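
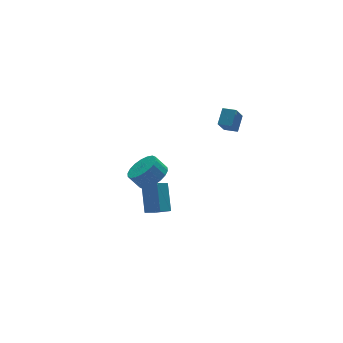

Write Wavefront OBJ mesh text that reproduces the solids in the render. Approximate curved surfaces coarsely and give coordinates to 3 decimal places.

v 3.223 -1.208 4.152
v 3.895 -0.601 4.829
v 2.718 -0.566 4.078
v 3.39 0.04 4.755
v 3.89 -0.8 3.125
v 4.562 -0.194 3.802
v 3.385 -0.159 3.051
v 4.057 0.448 3.728
v -1.432 -0.711 1.305
v -0.562 -0.366 1.658
v -1.059 0.056 2.469
v -1.928 -0.289 2.115
v -0.703 -0.032 1.398
v -1.2 0.389 2.209
v -0.988 0.166 1.12
v -1.485 0.588 1.931
v -1.361 0.191 0.879
v -1.858 0.613 1.689
v -1.748 0.038 0.722
v -2.245 0.459 1.532
v -2.072 -0.264 0.68
v -2.569 0.157 1.491
v -2.27 -0.655 0.762
v -2.766 -0.233 1.573
v -2.301 -1.056 0.951
v -2.798 -0.634 1.762
v -2.16 -1.389 1.211
v -2.657 -0.968 2.022
v -1.875 -1.588 1.489
v -2.372 -1.166 2.3
v -1.502 -1.613 1.731
v -1.999 -1.191 2.541
v -1.115 -1.459 1.888
v -1.612 -1.038 2.698
v -0.791 -1.157 1.929
v -1.288 -0.736 2.74
v -0.594 -0.767 1.847
v -1.09 -0.345 2.658
v -0.095 0.938 -3.475
v 0.413 2.193 -2.1
v -0.705 1.66 -3.909
v -0.197 2.916 -2.534
v 0.817 1.304 -4.146
v 1.325 2.56 -2.771
v 0.207 2.027 -4.58
v 0.715 3.282 -3.205
f 2 4 1
f 5 2 1
f 1 4 3
f 3 5 1
f 2 8 4
f 6 2 5
f 6 8 2
f 4 8 3
f 7 5 3
f 3 8 7
f 7 6 5
f 8 6 7
f 10 9 13
f 10 13 11
f 11 13 14
f 11 14 12
f 13 9 15
f 13 15 14
f 14 15 16
f 14 16 12
f 15 9 17
f 15 17 16
f 16 17 18
f 16 18 12
f 17 9 19
f 17 19 18
f 18 19 20
f 18 20 12
f 19 9 21
f 19 21 20
f 20 21 22
f 20 22 12
f 21 9 23
f 21 23 22
f 22 23 24
f 22 24 12
f 23 9 25
f 23 25 24
f 24 25 26
f 24 26 12
f 25 9 27
f 25 27 26
f 26 27 28
f 26 28 12
f 27 9 29
f 27 29 28
f 28 29 30
f 28 30 12
f 29 9 31
f 29 31 30
f 30 31 32
f 30 32 12
f 31 9 33
f 31 33 32
f 32 33 34
f 32 34 12
f 33 9 35
f 33 35 34
f 34 35 36
f 34 36 12
f 35 9 37
f 35 37 36
f 36 37 38
f 36 38 12
f 37 9 10
f 37 10 38
f 38 10 11
f 38 11 12
f 40 42 39
f 43 40 39
f 39 42 41
f 41 43 39
f 40 46 42
f 44 40 43
f 44 46 40
f 42 46 41
f 45 43 41
f 41 46 45
f 45 44 43
f 46 44 45



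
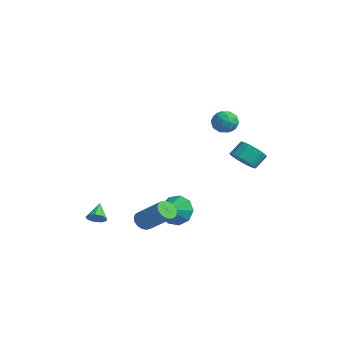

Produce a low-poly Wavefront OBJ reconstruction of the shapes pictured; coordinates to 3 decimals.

v 2.054 2.084 3.296
v 2.525 1.97 3.957
v 1.035 1.51 3.923
v 1.506 1.396 4.584
v 1.278 2.154 4.37
v 1.907 2.508 3.982
v 1.653 0.972 3.898
v 2.282 1.326 3.51
v 2.277 1.282 4.329
v 2.045 2.013 4.621
v 1.515 1.467 3.259
v 1.283 2.198 3.551
v 2.379 2.077 3.571
v 1.181 1.403 4.309
v 1.047 1.848 4.183
v 1.324 1.781 4.571
v 2.016 2.394 3.586
v 2.293 2.327 3.975
v 1.56 2.435 4.217
v 1.267 1.153 3.905
v 1.544 1.086 4.294
v 2.236 1.699 3.309
v 2.513 1.632 3.697
v 2 1.045 3.663
v 2.51 1.606 4.179
v 1.911 1.269 4.548
v 1.997 1.019 4.144
v 2.368 1.228 3.916
v 2.374 2.035 4.35
v 1.775 1.698 4.719
v 1.641 2.144 4.593
v 2.011 2.352 4.365
v 2.228 1.631 4.569
v 1.785 1.782 3.161
v 1.186 1.445 3.53
v 1.549 1.128 3.515
v 1.919 1.336 3.287
v 1.649 2.211 3.332
v 1.05 1.874 3.701
v 1.192 2.252 3.964
v 1.563 2.461 3.736
v 1.332 1.849 3.311
v -0.946 0.249 -3.577
v -0.4 0.092 -4.506
v -0.474 -0.669 -3.143
v 0.001 0.517 -4.044
v -0.041 0.817 -3.362
v -0.507 0.851 -2.781
v -1.178 0.603 -2.572
v -1.741 0.19 -2.833
v -1.933 -0.195 -3.442
v -1.662 -0.373 -4.114
v -1.057 -0.259 -4.534
v 1.863 2.834 0.805
v 2.631 2.544 1.172
v 2.566 3.295 1.902
v 1.797 3.586 1.535
v 2.759 2.837 0.882
v 2.694 3.588 1.613
v 2.682 3.129 0.575
v 2.616 3.88 1.306
v 2.416 3.353 0.321
v 2.351 4.104 1.052
v 2.024 3.459 0.177
v 1.959 4.21 0.908
v 1.595 3.422 0.177
v 1.53 4.173 0.908
v 1.227 3.25 0.321
v 1.162 4.001 1.052
v 1.005 2.983 0.576
v 0.94 3.734 1.306
v 0.979 2.682 0.883
v 0.914 3.433 1.613
v 1.156 2.416 1.172
v 1.09 3.167 1.903
v 1.494 2.246 1.377
v 1.429 2.997 2.108
v 1.917 2.21 1.451
v 1.852 2.962 2.182
v 2.328 2.318 1.377
v 2.262 3.069 2.108
v 0.796 -2.792 -3.042
v 1.244 -2.858 -3.535
v 2.773 -2.215 -2.231
v 2.324 -2.148 -1.738
v 1.142 -2.556 -3.565
v 2.671 -1.912 -2.26
v 0.961 -2.307 -3.475
v 2.489 -1.664 -2.17
v 0.741 -2.17 -3.285
v 2.27 -1.526 -1.981
v 0.534 -2.175 -3.04
v 2.063 -1.531 -1.736
v 0.387 -2.321 -2.796
v 1.916 -1.678 -1.491
v 0.334 -2.575 -2.608
v 1.862 -1.932 -1.303
v 0.386 -2.879 -2.519
v 1.915 -2.236 -1.215
v 0.532 -3.163 -2.551
v 2.061 -2.519 -1.246
v 0.739 -3.362 -2.694
v 2.267 -2.718 -1.39
v 0.958 -3.43 -2.918
v 2.487 -2.786 -1.614
v 1.141 -3.352 -3.17
v 2.669 -2.708 -1.866
v 1.244 -3.145 -3.393
v 2.772 -2.502 -2.088
v -3.047 -3.764 -4.161
v -2.562 -3.636 -3.797
v -3.793 -3.156 -3.379
v -2.612 -3.329 -4.085
v -2.866 -3.225 -4.408
v -3.205 -3.373 -4.616
v -3.47 -3.704 -4.611
v -3.537 -4.064 -4.395
v -3.375 -4.283 -4.07
v -3.059 -4.259 -3.788
v -2.738 -4.004 -3.68
f 1 38 17
f 38 12 41
f 17 41 6
f 38 41 17
f 1 17 13
f 17 6 18
f 13 18 2
f 17 18 13
f 1 13 22
f 13 2 23
f 22 23 8
f 13 23 22
f 1 22 34
f 22 8 37
f 34 37 11
f 22 37 34
f 1 34 38
f 34 11 42
f 38 42 12
f 34 42 38
f 2 18 29
f 18 6 32
f 29 32 10
f 18 32 29
f 6 41 19
f 41 12 40
f 19 40 5
f 41 40 19
f 12 42 39
f 42 11 35
f 39 35 3
f 42 35 39
f 11 37 36
f 37 8 24
f 36 24 7
f 37 24 36
f 8 23 28
f 23 2 25
f 28 25 9
f 23 25 28
f 4 30 16
f 30 10 31
f 16 31 5
f 30 31 16
f 4 16 14
f 16 5 15
f 14 15 3
f 16 15 14
f 4 14 21
f 14 3 20
f 21 20 7
f 14 20 21
f 4 21 26
f 21 7 27
f 26 27 9
f 21 27 26
f 4 26 30
f 26 9 33
f 30 33 10
f 26 33 30
f 5 31 19
f 31 10 32
f 19 32 6
f 31 32 19
f 3 15 39
f 15 5 40
f 39 40 12
f 15 40 39
f 7 20 36
f 20 3 35
f 36 35 11
f 20 35 36
f 9 27 28
f 27 7 24
f 28 24 8
f 27 24 28
f 10 33 29
f 33 9 25
f 29 25 2
f 33 25 29
f 44 43 46
f 44 46 45
f 46 43 47
f 46 47 45
f 47 43 48
f 47 48 45
f 48 43 49
f 48 49 45
f 49 43 50
f 49 50 45
f 50 43 51
f 50 51 45
f 51 43 52
f 51 52 45
f 52 43 53
f 52 53 45
f 53 43 44
f 53 44 45
f 55 54 58
f 55 58 56
f 56 58 59
f 56 59 57
f 58 54 60
f 58 60 59
f 59 60 61
f 59 61 57
f 60 54 62
f 60 62 61
f 61 62 63
f 61 63 57
f 62 54 64
f 62 64 63
f 63 64 65
f 63 65 57
f 64 54 66
f 64 66 65
f 65 66 67
f 65 67 57
f 66 54 68
f 66 68 67
f 67 68 69
f 67 69 57
f 68 54 70
f 68 70 69
f 69 70 71
f 69 71 57
f 70 54 72
f 70 72 71
f 71 72 73
f 71 73 57
f 72 54 74
f 72 74 73
f 73 74 75
f 73 75 57
f 74 54 76
f 74 76 75
f 75 76 77
f 75 77 57
f 76 54 78
f 76 78 77
f 77 78 79
f 77 79 57
f 78 54 80
f 78 80 79
f 79 80 81
f 79 81 57
f 80 54 55
f 80 55 81
f 81 55 56
f 81 56 57
f 83 82 86
f 83 86 84
f 84 86 87
f 84 87 85
f 86 82 88
f 86 88 87
f 87 88 89
f 87 89 85
f 88 82 90
f 88 90 89
f 89 90 91
f 89 91 85
f 90 82 92
f 90 92 91
f 91 92 93
f 91 93 85
f 92 82 94
f 92 94 93
f 93 94 95
f 93 95 85
f 94 82 96
f 94 96 95
f 95 96 97
f 95 97 85
f 96 82 98
f 96 98 97
f 97 98 99
f 97 99 85
f 98 82 100
f 98 100 99
f 99 100 101
f 99 101 85
f 100 82 102
f 100 102 101
f 101 102 103
f 101 103 85
f 102 82 104
f 102 104 103
f 103 104 105
f 103 105 85
f 104 82 106
f 104 106 105
f 105 106 107
f 105 107 85
f 106 82 108
f 106 108 107
f 107 108 109
f 107 109 85
f 108 82 83
f 108 83 109
f 109 83 84
f 109 84 85
f 111 110 113
f 111 113 112
f 113 110 114
f 113 114 112
f 114 110 115
f 114 115 112
f 115 110 116
f 115 116 112
f 116 110 117
f 116 117 112
f 117 110 118
f 117 118 112
f 118 110 119
f 118 119 112
f 119 110 120
f 119 120 112
f 120 110 111
f 120 111 112



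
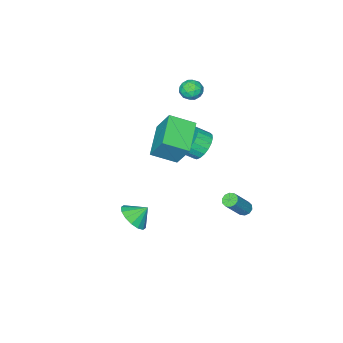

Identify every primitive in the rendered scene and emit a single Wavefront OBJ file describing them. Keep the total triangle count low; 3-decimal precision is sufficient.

v -3.573 -0.412 -0.642
v -3.129 -0.753 -1.471
v -2.503 -1.309 -0.906
v -2.947 -0.968 -0.078
v -2.904 -0.414 -1.386
v -2.278 -0.97 -0.821
v -2.795 -0.074 -1.172
v -2.169 -0.63 -0.607
v -2.821 0.207 -0.867
v -2.195 -0.349 -0.302
v -2.976 0.381 -0.523
v -2.35 -0.175 0.042
v -3.235 0.418 -0.2
v -2.609 -0.137 0.365
v -3.552 0.312 0.047
v -2.926 -0.244 0.612
v -3.873 0.08 0.175
v -3.247 -0.476 0.74
v -4.142 -0.237 0.161
v -3.516 -0.793 0.726
v -4.313 -0.584 0.008
v -3.687 -1.14 0.573
v -4.355 -0.901 -0.257
v -3.729 -1.457 0.308
v -4.263 -1.134 -0.589
v -3.637 -1.69 -0.024
v -4.051 -1.242 -0.93
v -3.425 -1.798 -0.365
v -3.756 -1.207 -1.221
v -3.13 -1.763 -0.656
v -3.43 -1.034 -1.413
v -2.804 -1.59 -0.848
v -3.413 -0.944 3.232
v -2.845 -1.051 3.705
v -4.135 -1.589 3.955
v -3.567 -1.696 4.428
v -3.866 -1.016 4.35
v -3.42 -0.617 3.904
v -3.56 -2.023 3.756
v -3.114 -1.624 3.31
v -2.936 -1.717 4.029
v -3.125 -1.095 4.396
v -3.855 -1.545 3.264
v -4.044 -0.923 3.631
v -3.066 -0.941 3.405
v -3.914 -1.699 4.255
v -4.09 -1.3 4.209
v -3.756 -1.362 4.487
v -3.404 -0.686 3.522
v -3.07 -0.749 3.8
v -3.669 -0.728 4.179
v -3.91 -1.891 3.86
v -3.576 -1.954 4.138
v -3.224 -1.278 3.173
v -2.89 -1.34 3.451
v -3.311 -1.912 3.481
v -2.785 -1.395 3.873
v -3.209 -1.774 4.298
v -3.206 -1.966 3.903
v -2.944 -1.732 3.641
v -2.896 -1.029 4.089
v -3.32 -1.409 4.514
v -3.496 -1.009 4.468
v -3.234 -0.775 4.206
v -2.95 -1.421 4.279
v -3.66 -1.231 3.146
v -4.084 -1.611 3.571
v -3.746 -1.865 3.454
v -3.484 -1.631 3.192
v -3.771 -0.866 3.362
v -4.195 -1.245 3.787
v -4.036 -0.908 4.019
v -3.774 -0.674 3.757
v -4.03 -1.219 3.381
v 2.391 0.399 -3.005
v 3.096 1.042 -2.705
v 1.689 0.821 -2.255
v 2.842 1.288 -3.083
v 2.467 1.297 -3.439
v 2.071 1.065 -3.679
v 1.761 0.654 -3.738
v 1.62 0.175 -3.601
v 1.686 -0.243 -3.304
v 1.94 -0.49 -2.927
v 2.316 -0.498 -2.57
v 2.711 -0.266 -2.33
v 3.021 0.144 -2.271
v 3.162 0.623 -2.408
v -0.227 -0.566 2.83
v -0.267 0.422 4.405
v -1.311 0.441 2.17
v -1.351 1.429 3.746
v 1.371 0.671 2.094
v 1.331 1.659 3.67
v 0.287 1.678 1.435
v 0.247 2.666 3.01
v -3.953 2.701 -4.503
v -3.67 3.04 -4.737
v -2.444 3.098 -3.171
v -2.727 2.759 -2.937
v -3.885 3.191 -4.574
v -2.659 3.249 -3.008
v -4.126 3.155 -4.384
v -2.9 3.213 -2.818
v -4.301 2.945 -4.24
v -3.075 3.003 -2.673
v -4.343 2.642 -4.196
v -3.117 2.7 -2.629
v -4.236 2.362 -4.269
v -3.01 2.42 -2.703
v -4.021 2.211 -4.432
v -2.795 2.269 -2.866
v -3.78 2.247 -4.622
v -2.554 2.305 -3.056
v -3.605 2.457 -4.767
v -2.379 2.515 -3.2
v -3.563 2.76 -4.811
v -2.337 2.818 -3.244
f 2 1 5
f 2 5 3
f 3 5 6
f 3 6 4
f 5 1 7
f 5 7 6
f 6 7 8
f 6 8 4
f 7 1 9
f 7 9 8
f 8 9 10
f 8 10 4
f 9 1 11
f 9 11 10
f 10 11 12
f 10 12 4
f 11 1 13
f 11 13 12
f 12 13 14
f 12 14 4
f 13 1 15
f 13 15 14
f 14 15 16
f 14 16 4
f 15 1 17
f 15 17 16
f 16 17 18
f 16 18 4
f 17 1 19
f 17 19 18
f 18 19 20
f 18 20 4
f 19 1 21
f 19 21 20
f 20 21 22
f 20 22 4
f 21 1 23
f 21 23 22
f 22 23 24
f 22 24 4
f 23 1 25
f 23 25 24
f 24 25 26
f 24 26 4
f 25 1 27
f 25 27 26
f 26 27 28
f 26 28 4
f 27 1 29
f 27 29 28
f 28 29 30
f 28 30 4
f 29 1 31
f 29 31 30
f 30 31 32
f 30 32 4
f 31 1 2
f 31 2 32
f 32 2 3
f 32 3 4
f 33 70 49
f 70 44 73
f 49 73 38
f 70 73 49
f 33 49 45
f 49 38 50
f 45 50 34
f 49 50 45
f 33 45 54
f 45 34 55
f 54 55 40
f 45 55 54
f 33 54 66
f 54 40 69
f 66 69 43
f 54 69 66
f 33 66 70
f 66 43 74
f 70 74 44
f 66 74 70
f 34 50 61
f 50 38 64
f 61 64 42
f 50 64 61
f 38 73 51
f 73 44 72
f 51 72 37
f 73 72 51
f 44 74 71
f 74 43 67
f 71 67 35
f 74 67 71
f 43 69 68
f 69 40 56
f 68 56 39
f 69 56 68
f 40 55 60
f 55 34 57
f 60 57 41
f 55 57 60
f 36 62 48
f 62 42 63
f 48 63 37
f 62 63 48
f 36 48 46
f 48 37 47
f 46 47 35
f 48 47 46
f 36 46 53
f 46 35 52
f 53 52 39
f 46 52 53
f 36 53 58
f 53 39 59
f 58 59 41
f 53 59 58
f 36 58 62
f 58 41 65
f 62 65 42
f 58 65 62
f 37 63 51
f 63 42 64
f 51 64 38
f 63 64 51
f 35 47 71
f 47 37 72
f 71 72 44
f 47 72 71
f 39 52 68
f 52 35 67
f 68 67 43
f 52 67 68
f 41 59 60
f 59 39 56
f 60 56 40
f 59 56 60
f 42 65 61
f 65 41 57
f 61 57 34
f 65 57 61
f 76 75 78
f 76 78 77
f 78 75 79
f 78 79 77
f 79 75 80
f 79 80 77
f 80 75 81
f 80 81 77
f 81 75 82
f 81 82 77
f 82 75 83
f 82 83 77
f 83 75 84
f 83 84 77
f 84 75 85
f 84 85 77
f 85 75 86
f 85 86 77
f 86 75 87
f 86 87 77
f 87 75 88
f 87 88 77
f 88 75 76
f 88 76 77
f 90 92 89
f 93 90 89
f 89 92 91
f 91 93 89
f 90 96 92
f 94 90 93
f 94 96 90
f 92 96 91
f 95 93 91
f 91 96 95
f 95 94 93
f 96 94 95
f 98 97 101
f 98 101 99
f 99 101 102
f 99 102 100
f 101 97 103
f 101 103 102
f 102 103 104
f 102 104 100
f 103 97 105
f 103 105 104
f 104 105 106
f 104 106 100
f 105 97 107
f 105 107 106
f 106 107 108
f 106 108 100
f 107 97 109
f 107 109 108
f 108 109 110
f 108 110 100
f 109 97 111
f 109 111 110
f 110 111 112
f 110 112 100
f 111 97 113
f 111 113 112
f 112 113 114
f 112 114 100
f 113 97 115
f 113 115 114
f 114 115 116
f 114 116 100
f 115 97 117
f 115 117 116
f 116 117 118
f 116 118 100
f 117 97 98
f 117 98 118
f 118 98 99
f 118 99 100



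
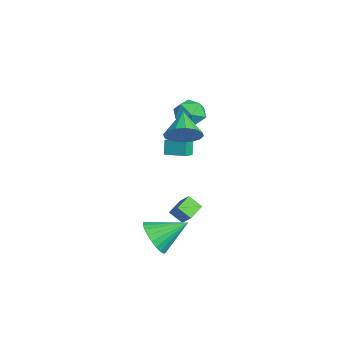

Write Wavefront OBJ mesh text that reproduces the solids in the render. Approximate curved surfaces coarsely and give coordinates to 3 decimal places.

v 1.902 -0.218 2.684
v 2.43 -0.27 3.472
v 0.638 0.158 3.556
v 2.467 0.198 3.325
v 2.353 0.554 3.005
v 2.118 0.704 2.6
v 1.825 0.606 2.217
v 1.552 0.288 1.96
v 1.373 -0.166 1.896
v 1.336 -0.633 2.044
v 1.451 -0.99 2.363
v 1.686 -1.139 2.768
v 1.979 -1.042 3.151
v 2.251 -0.723 3.409
v 1.203 -0.966 1.101
v 0.862 -0.819 1.877
v 0.644 -0.456 0.76
v 0.304 -0.309 1.536
v 1.896 -0.111 1.244
v 1.556 0.036 2.02
v 1.338 0.399 0.903
v 0.997 0.546 1.679
v 1.012 0.011 -4.012
v 0.606 -0.539 -3.428
v 0.355 0.784 -3.742
v -0.052 0.234 -3.157
v 1.572 0.266 -3.383
v 1.165 -0.284 -2.798
v 0.914 1.039 -3.112
v 0.508 0.489 -2.528
v -2.854 2.319 1.538
v -2.335 1.924 2.209
v -2.745 1.056 0.711
v -2.226 0.661 1.382
v -3.134 0.831 1.531
v -3.201 1.612 2.043
v -1.879 1.368 0.877
v -1.946 2.149 1.389
v -1.732 1.336 1.801
v -2.508 1.004 2.205
v -2.572 1.976 0.715
v -3.348 1.644 1.119
v 3.657 -2.184 -2.923
v 4.53 -2.56 -2.529
v 3.923 -0.616 -2.017
v 4.665 -2.388 -2.866
v 4.645 -2.185 -3.212
v 4.476 -1.981 -3.514
v 4.181 -1.808 -3.726
v 3.807 -1.693 -3.816
v 3.41 -1.652 -3.77
v 3.05 -1.692 -3.595
v 2.783 -1.807 -3.318
v 2.649 -1.979 -2.98
v 2.668 -2.183 -2.634
v 2.838 -2.386 -2.332
v 3.132 -2.559 -2.12
v 3.507 -2.674 -2.03
v 3.904 -2.715 -2.076
v 4.263 -2.675 -2.251
f 2 1 4
f 2 4 3
f 4 1 5
f 4 5 3
f 5 1 6
f 5 6 3
f 6 1 7
f 6 7 3
f 7 1 8
f 7 8 3
f 8 1 9
f 8 9 3
f 9 1 10
f 9 10 3
f 10 1 11
f 10 11 3
f 11 1 12
f 11 12 3
f 12 1 13
f 12 13 3
f 13 1 14
f 13 14 3
f 14 1 2
f 14 2 3
f 16 18 15
f 19 16 15
f 15 18 17
f 17 19 15
f 16 22 18
f 20 16 19
f 20 22 16
f 18 22 17
f 21 19 17
f 17 22 21
f 21 20 19
f 22 20 21
f 24 26 23
f 27 24 23
f 23 26 25
f 25 27 23
f 24 30 26
f 28 24 27
f 28 30 24
f 26 30 25
f 29 27 25
f 25 30 29
f 29 28 27
f 30 28 29
f 31 42 36
f 31 36 32
f 31 32 38
f 31 38 41
f 31 41 42
f 32 36 40
f 36 42 35
f 42 41 33
f 41 38 37
f 38 32 39
f 34 40 35
f 34 35 33
f 34 33 37
f 34 37 39
f 34 39 40
f 35 40 36
f 33 35 42
f 37 33 41
f 39 37 38
f 40 39 32
f 44 43 46
f 44 46 45
f 46 43 47
f 46 47 45
f 47 43 48
f 47 48 45
f 48 43 49
f 48 49 45
f 49 43 50
f 49 50 45
f 50 43 51
f 50 51 45
f 51 43 52
f 51 52 45
f 52 43 53
f 52 53 45
f 53 43 54
f 53 54 45
f 54 43 55
f 54 55 45
f 55 43 56
f 55 56 45
f 56 43 57
f 56 57 45
f 57 43 58
f 57 58 45
f 58 43 59
f 58 59 45
f 59 43 60
f 59 60 45
f 60 43 44
f 60 44 45



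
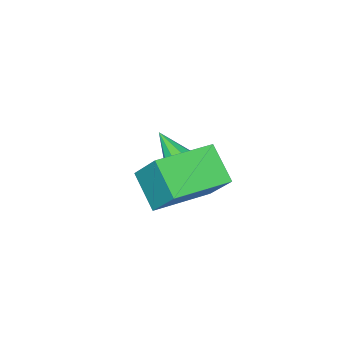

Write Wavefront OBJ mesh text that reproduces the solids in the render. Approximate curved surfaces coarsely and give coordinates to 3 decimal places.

v -3.126 -1.81 -3.954
v -2.722 -2.038 -4.21
v -3.254 -2.81 -3.266
v -2.599 -1.856 -3.922
v -2.722 -1.652 -3.649
v -3.035 -1.522 -3.518
v -3.39 -1.527 -3.592
v -3.621 -1.665 -3.834
v -3.621 -1.87 -4.133
v -3.389 -2.048 -4.348
v -3.034 -2.114 -4.378
v -1.469 0.251 -1.519
v -1.352 1.202 -0.262
v -1.105 1.338 -2.374
v -0.989 2.289 -1.118
v 0.489 -0.249 -1.322
v 0.605 0.702 -0.066
v 0.852 0.838 -2.178
v 0.969 1.789 -0.921
f 2 1 4
f 2 4 3
f 4 1 5
f 4 5 3
f 5 1 6
f 5 6 3
f 6 1 7
f 6 7 3
f 7 1 8
f 7 8 3
f 8 1 9
f 8 9 3
f 9 1 10
f 9 10 3
f 10 1 11
f 10 11 3
f 11 1 2
f 11 2 3
f 13 15 12
f 16 13 12
f 12 15 14
f 14 16 12
f 13 19 15
f 17 13 16
f 17 19 13
f 15 19 14
f 18 16 14
f 14 19 18
f 18 17 16
f 19 17 18



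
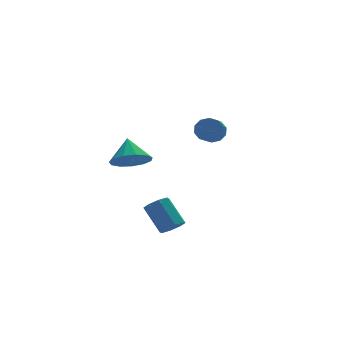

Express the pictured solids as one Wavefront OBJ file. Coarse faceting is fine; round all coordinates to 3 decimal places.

v 3.208 2.358 -0.861
v 3.617 2.366 -0.408
v 3.101 1.47 0.073
v 2.692 1.462 -0.379
v 3.328 2.586 -0.308
v 2.812 1.69 0.173
v 2.993 2.719 -0.418
v 2.477 1.823 0.063
v 2.74 2.714 -0.698
v 2.225 1.818 -0.217
v 2.666 2.573 -1.04
v 2.15 1.678 -0.559
v 2.799 2.35 -1.313
v 2.283 1.454 -0.832
v 3.088 2.13 -1.413
v 2.572 1.234 -0.932
v 3.423 1.997 -1.303
v 2.907 1.101 -0.822
v 3.675 2.002 -1.023
v 3.16 1.106 -0.542
v 3.75 2.142 -0.681
v 3.234 1.247 -0.2
v -0.715 -3.398 -3.176
v -0.299 -3.072 -3.328
v -0.629 -2.196 -2.356
v -1.045 -2.522 -2.204
v -0.656 -2.982 -3.531
v -0.986 -2.106 -2.558
v -1.048 -3.135 -3.526
v -1.378 -2.259 -2.553
v -1.245 -3.442 -3.316
v -1.575 -2.567 -2.343
v -1.131 -3.724 -3.024
v -1.461 -2.848 -2.052
v -0.774 -3.814 -2.822
v -1.104 -2.938 -1.849
v -0.382 -3.661 -2.827
v -0.712 -2.785 -1.854
v -0.185 -3.353 -3.037
v -0.515 -2.478 -2.064
v -1.907 -2.138 0.014
v -1.275 -1.793 -0.399
v -1.773 -1.362 0.866
v -1.661 -1.571 -0.541
v -2.126 -1.529 -0.506
v -2.521 -1.68 -0.306
v -2.721 -1.977 -0.005
v -2.663 -2.324 0.303
v -2.364 -2.613 0.518
v -1.921 -2.75 0.574
v -1.473 -2.694 0.452
v -1.163 -2.46 0.191
v -1.089 -2.125 -0.126
f 2 1 5
f 2 5 3
f 3 5 6
f 3 6 4
f 5 1 7
f 5 7 6
f 6 7 8
f 6 8 4
f 7 1 9
f 7 9 8
f 8 9 10
f 8 10 4
f 9 1 11
f 9 11 10
f 10 11 12
f 10 12 4
f 11 1 13
f 11 13 12
f 12 13 14
f 12 14 4
f 13 1 15
f 13 15 14
f 14 15 16
f 14 16 4
f 15 1 17
f 15 17 16
f 16 17 18
f 16 18 4
f 17 1 19
f 17 19 18
f 18 19 20
f 18 20 4
f 19 1 21
f 19 21 20
f 20 21 22
f 20 22 4
f 21 1 2
f 21 2 22
f 22 2 3
f 22 3 4
f 24 23 27
f 24 27 25
f 25 27 28
f 25 28 26
f 27 23 29
f 27 29 28
f 28 29 30
f 28 30 26
f 29 23 31
f 29 31 30
f 30 31 32
f 30 32 26
f 31 23 33
f 31 33 32
f 32 33 34
f 32 34 26
f 33 23 35
f 33 35 34
f 34 35 36
f 34 36 26
f 35 23 37
f 35 37 36
f 36 37 38
f 36 38 26
f 37 23 39
f 37 39 38
f 38 39 40
f 38 40 26
f 39 23 24
f 39 24 40
f 40 24 25
f 40 25 26
f 42 41 44
f 42 44 43
f 44 41 45
f 44 45 43
f 45 41 46
f 45 46 43
f 46 41 47
f 46 47 43
f 47 41 48
f 47 48 43
f 48 41 49
f 48 49 43
f 49 41 50
f 49 50 43
f 50 41 51
f 50 51 43
f 51 41 52
f 51 52 43
f 52 41 53
f 52 53 43
f 53 41 42
f 53 42 43



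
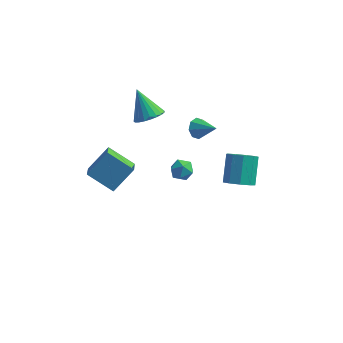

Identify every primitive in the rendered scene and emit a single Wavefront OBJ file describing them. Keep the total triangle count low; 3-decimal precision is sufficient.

v 1.977 2.215 -2.985
v 2.6 2.685 -3.37
v 2.446 3.915 -2.121
v 1.823 3.445 -1.735
v 2.067 2.837 -3.586
v 1.913 4.067 -2.337
v 1.492 2.699 -3.521
v 1.338 3.929 -2.271
v 1.144 2.334 -3.204
v 0.99 3.564 -1.955
v 1.186 1.913 -2.785
v 1.032 3.143 -1.536
v 1.598 1.634 -2.46
v 1.444 2.864 -1.21
v 2.188 1.627 -2.379
v 2.034 2.857 -1.13
v 2.679 1.894 -2.583
v 2.525 3.124 -1.333
v 2.842 2.312 -2.974
v 2.687 3.542 -1.724
v -3.205 3.123 0.611
v -2.636 2.716 1.145
v -4.095 3.817 2.089
v -2.472 3.039 1.092
v -2.435 3.376 0.956
v -2.531 3.67 0.76
v -2.744 3.869 0.538
v -3.036 3.94 0.329
v -3.357 3.869 0.169
v -3.652 3.669 0.085
v -3.869 3.375 0.092
v -3.972 3.037 0.189
v -3.942 2.714 0.359
v -3.784 2.462 0.572
v -3.526 2.324 0.792
v -3.213 2.325 0.981
v -2.898 2.463 1.106
v -2.991 -3.626 1.537
v -2.738 -4.531 2.068
v -4.381 -3.499 2.415
v -4.129 -4.404 2.946
v -2.191 -2.736 2.674
v -1.939 -3.641 3.205
v -3.582 -2.609 3.552
v -3.329 -3.514 4.083
v -0.404 -2.382 2.623
v 0.099 -1.939 2.688
v 0.301 -3.201 2.752
v 0.804 -2.758 2.817
v 0.335 -2.809 3.298
v -0.1 -2.302 3.218
v 0.5 -2.838 2.222
v 0.065 -2.331 2.142
v 0.658 -2.221 2.44
v 0.556 -2.203 3.105
v -0.156 -2.937 2.335
v -0.258 -2.919 3
v -0.264 2.064 1.443
v 0.081 2.548 1.182
v 0.844 1.656 2.157
v -0.143 2.681 1.606
v -0.438 2.452 1.935
v -0.632 1.996 1.975
v -0.61 1.579 1.704
v -0.386 1.446 1.28
v -0.091 1.675 0.952
v 0.103 2.132 0.911
f 2 1 5
f 2 5 3
f 3 5 6
f 3 6 4
f 5 1 7
f 5 7 6
f 6 7 8
f 6 8 4
f 7 1 9
f 7 9 8
f 8 9 10
f 8 10 4
f 9 1 11
f 9 11 10
f 10 11 12
f 10 12 4
f 11 1 13
f 11 13 12
f 12 13 14
f 12 14 4
f 13 1 15
f 13 15 14
f 14 15 16
f 14 16 4
f 15 1 17
f 15 17 16
f 16 17 18
f 16 18 4
f 17 1 19
f 17 19 18
f 18 19 20
f 18 20 4
f 19 1 2
f 19 2 20
f 20 2 3
f 20 3 4
f 22 21 24
f 22 24 23
f 24 21 25
f 24 25 23
f 25 21 26
f 25 26 23
f 26 21 27
f 26 27 23
f 27 21 28
f 27 28 23
f 28 21 29
f 28 29 23
f 29 21 30
f 29 30 23
f 30 21 31
f 30 31 23
f 31 21 32
f 31 32 23
f 32 21 33
f 32 33 23
f 33 21 34
f 33 34 23
f 34 21 35
f 34 35 23
f 35 21 36
f 35 36 23
f 36 21 37
f 36 37 23
f 37 21 22
f 37 22 23
f 39 41 38
f 42 39 38
f 38 41 40
f 40 42 38
f 39 45 41
f 43 39 42
f 43 45 39
f 41 45 40
f 44 42 40
f 40 45 44
f 44 43 42
f 45 43 44
f 46 57 51
f 46 51 47
f 46 47 53
f 46 53 56
f 46 56 57
f 47 51 55
f 51 57 50
f 57 56 48
f 56 53 52
f 53 47 54
f 49 55 50
f 49 50 48
f 49 48 52
f 49 52 54
f 49 54 55
f 50 55 51
f 48 50 57
f 52 48 56
f 54 52 53
f 55 54 47
f 59 58 61
f 59 61 60
f 61 58 62
f 61 62 60
f 62 58 63
f 62 63 60
f 63 58 64
f 63 64 60
f 64 58 65
f 64 65 60
f 65 58 66
f 65 66 60
f 66 58 67
f 66 67 60
f 67 58 59
f 67 59 60



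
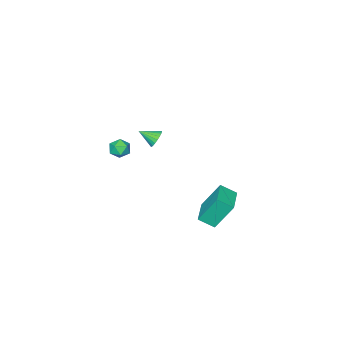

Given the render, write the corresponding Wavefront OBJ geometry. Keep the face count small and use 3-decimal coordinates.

v 0.344 2.538 -2.867
v -0.386 3.302 -1.099
v -0.265 3.283 -3.441
v -0.995 4.047 -1.673
v 1.675 3.673 -2.807
v 0.945 4.437 -1.039
v 1.066 4.418 -3.381
v 0.336 5.182 -1.613
v 0.864 -3.352 -0.715
v 1.461 -3.779 -0.664
v 0.479 -4.001 -1.636
v 1.076 -4.428 -1.585
v 0.561 -4.451 -1.059
v 0.799 -4.049 -0.49
v 1.141 -3.731 -1.81
v 1.379 -3.329 -1.241
v 1.632 -4.013 -1.34
v 1.274 -4.458 -0.876
v 0.666 -3.322 -1.424
v 0.308 -3.767 -0.96
v 0.856 -0.736 1.3
v 1.251 -0.765 0.797
v 1.484 -1.564 1.84
v 1.367 -0.579 0.948
v 1.395 -0.42 1.16
v 1.329 -0.316 1.396
v 1.182 -0.284 1.615
v 0.979 -0.331 1.78
v 0.754 -0.448 1.862
v 0.547 -0.614 1.847
v 0.394 -0.802 1.737
v 0.32 -0.978 1.552
v 0.34 -1.113 1.323
v 0.448 -1.182 1.09
v 0.628 -1.175 0.894
v 0.846 -1.091 0.768
v 1.067 -0.946 0.733
f 2 4 1
f 5 2 1
f 1 4 3
f 3 5 1
f 2 8 4
f 6 2 5
f 6 8 2
f 4 8 3
f 7 5 3
f 3 8 7
f 7 6 5
f 8 6 7
f 9 20 14
f 9 14 10
f 9 10 16
f 9 16 19
f 9 19 20
f 10 14 18
f 14 20 13
f 20 19 11
f 19 16 15
f 16 10 17
f 12 18 13
f 12 13 11
f 12 11 15
f 12 15 17
f 12 17 18
f 13 18 14
f 11 13 20
f 15 11 19
f 17 15 16
f 18 17 10
f 22 21 24
f 22 24 23
f 24 21 25
f 24 25 23
f 25 21 26
f 25 26 23
f 26 21 27
f 26 27 23
f 27 21 28
f 27 28 23
f 28 21 29
f 28 29 23
f 29 21 30
f 29 30 23
f 30 21 31
f 30 31 23
f 31 21 32
f 31 32 23
f 32 21 33
f 32 33 23
f 33 21 34
f 33 34 23
f 34 21 35
f 34 35 23
f 35 21 36
f 35 36 23
f 36 21 37
f 36 37 23
f 37 21 22
f 37 22 23



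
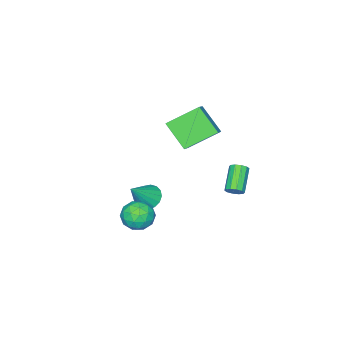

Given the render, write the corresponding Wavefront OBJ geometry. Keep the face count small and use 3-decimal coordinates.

v 1.294 -1.529 -3.719
v 1.888 -1.826 -4.282
v 2.606 -1.631 -2.281
v 1.935 -1.412 -4.296
v 1.835 -1.026 -4.178
v 1.612 -0.754 -3.955
v 1.315 -0.661 -3.678
v 1.014 -0.766 -3.41
v 0.777 -1.046 -3.214
v 0.658 -1.437 -3.133
v 0.685 -1.849 -3.187
v 0.851 -2.188 -3.362
v 1.119 -2.376 -3.62
v 1.427 -2.37 -3.9
v 1.704 -2.171 -4.139
v -0.517 0.809 3.901
v 0.463 1.384 4.647
v -0.362 2.221 2.609
v 0.618 2.797 3.356
v 0.922 -0.297 2.864
v 1.902 0.279 3.611
v 1.077 1.116 1.573
v 2.057 1.691 2.319
v -0.071 3.43 -1.536
v 0.279 3.419 -1.112
v -0.919 2.778 -0.14
v -1.269 2.79 -0.564
v 0.121 3.719 -1.109
v -1.077 3.079 -0.137
v -0.111 3.91 -1.269
v -1.309 3.269 -0.297
v -0.328 3.917 -1.531
v -1.525 3.276 -0.559
v -0.446 3.738 -1.795
v -1.644 3.098 -0.823
v -0.421 3.442 -1.96
v -1.619 2.801 -0.988
v -0.263 3.141 -1.963
v -1.461 2.501 -0.991
v -0.031 2.951 -1.803
v -1.229 2.31 -0.831
v 0.185 2.944 -1.541
v -1.012 2.303 -0.569
v 0.304 3.122 -1.277
v -0.894 2.482 -0.305
v 3.279 0.491 -3.3
v 4.147 0.958 -3.082
v 3.773 -0.818 -2.458
v 4.641 -0.351 -2.24
v 3.777 -0.026 -1.833
v 3.471 0.783 -2.353
v 4.449 -0.643 -3.187
v 4.143 0.166 -3.707
v 4.87 0.257 -3.013
v 4.455 0.639 -2.176
v 3.465 -0.499 -3.364
v 3.05 -0.117 -2.527
v 3.669 0.84 -3.265
v 4.251 -0.7 -2.275
v 3.743 -0.509 -2.035
v 4.253 -0.234 -1.908
v 3.272 0.737 -2.836
v 3.783 1.011 -2.708
v 3.565 0.433 -1.974
v 4.137 -0.871 -2.832
v 4.648 -0.597 -2.704
v 3.667 0.374 -3.632
v 4.177 0.649 -3.505
v 4.355 -0.293 -3.566
v 4.604 0.702 -3.096
v 4.895 -0.067 -2.601
v 4.782 -0.239 -3.158
v 4.602 0.237 -3.464
v 4.36 0.927 -2.604
v 4.651 0.157 -2.109
v 4.143 0.348 -1.87
v 3.964 0.824 -2.175
v 4.785 0.515 -2.563
v 3.269 -0.017 -3.431
v 3.56 -0.787 -2.936
v 3.956 -0.684 -3.365
v 3.777 -0.208 -3.67
v 3.025 0.207 -2.939
v 3.316 -0.562 -2.444
v 3.318 -0.097 -2.076
v 3.138 0.379 -2.382
v 3.135 -0.375 -2.977
f 2 1 4
f 2 4 3
f 4 1 5
f 4 5 3
f 5 1 6
f 5 6 3
f 6 1 7
f 6 7 3
f 7 1 8
f 7 8 3
f 8 1 9
f 8 9 3
f 9 1 10
f 9 10 3
f 10 1 11
f 10 11 3
f 11 1 12
f 11 12 3
f 12 1 13
f 12 13 3
f 13 1 14
f 13 14 3
f 14 1 15
f 14 15 3
f 15 1 2
f 15 2 3
f 17 19 16
f 20 17 16
f 16 19 18
f 18 20 16
f 17 23 19
f 21 17 20
f 21 23 17
f 19 23 18
f 22 20 18
f 18 23 22
f 22 21 20
f 23 21 22
f 25 24 28
f 25 28 26
f 26 28 29
f 26 29 27
f 28 24 30
f 28 30 29
f 29 30 31
f 29 31 27
f 30 24 32
f 30 32 31
f 31 32 33
f 31 33 27
f 32 24 34
f 32 34 33
f 33 34 35
f 33 35 27
f 34 24 36
f 34 36 35
f 35 36 37
f 35 37 27
f 36 24 38
f 36 38 37
f 37 38 39
f 37 39 27
f 38 24 40
f 38 40 39
f 39 40 41
f 39 41 27
f 40 24 42
f 40 42 41
f 41 42 43
f 41 43 27
f 42 24 44
f 42 44 43
f 43 44 45
f 43 45 27
f 44 24 25
f 44 25 45
f 45 25 26
f 45 26 27
f 46 83 62
f 83 57 86
f 62 86 51
f 83 86 62
f 46 62 58
f 62 51 63
f 58 63 47
f 62 63 58
f 46 58 67
f 58 47 68
f 67 68 53
f 58 68 67
f 46 67 79
f 67 53 82
f 79 82 56
f 67 82 79
f 46 79 83
f 79 56 87
f 83 87 57
f 79 87 83
f 47 63 74
f 63 51 77
f 74 77 55
f 63 77 74
f 51 86 64
f 86 57 85
f 64 85 50
f 86 85 64
f 57 87 84
f 87 56 80
f 84 80 48
f 87 80 84
f 56 82 81
f 82 53 69
f 81 69 52
f 82 69 81
f 53 68 73
f 68 47 70
f 73 70 54
f 68 70 73
f 49 75 61
f 75 55 76
f 61 76 50
f 75 76 61
f 49 61 59
f 61 50 60
f 59 60 48
f 61 60 59
f 49 59 66
f 59 48 65
f 66 65 52
f 59 65 66
f 49 66 71
f 66 52 72
f 71 72 54
f 66 72 71
f 49 71 75
f 71 54 78
f 75 78 55
f 71 78 75
f 50 76 64
f 76 55 77
f 64 77 51
f 76 77 64
f 48 60 84
f 60 50 85
f 84 85 57
f 60 85 84
f 52 65 81
f 65 48 80
f 81 80 56
f 65 80 81
f 54 72 73
f 72 52 69
f 73 69 53
f 72 69 73
f 55 78 74
f 78 54 70
f 74 70 47
f 78 70 74



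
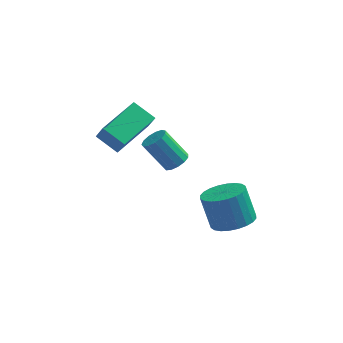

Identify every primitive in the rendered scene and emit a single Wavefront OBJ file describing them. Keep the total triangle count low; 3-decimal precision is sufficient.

v -1.342 0.573 0.001
v -2.287 1.016 0.592
v -0.282 2.335 0.376
v -1.227 2.778 0.967
v -0.993 0.182 0.853
v -1.938 0.625 1.444
v 0.067 1.944 1.228
v -0.878 2.387 1.819
v 3.628 -1.725 -2.03
v 4.433 -2.099 -1.662
v 3.956 -1.688 -0.202
v 3.152 -1.315 -0.57
v 4.539 -1.746 -1.727
v 4.062 -1.335 -0.267
v 4.507 -1.389 -1.838
v 4.03 -0.979 -0.378
v 4.341 -1.084 -1.978
v 3.864 -0.674 -0.518
v 4.067 -0.876 -2.126
v 3.59 -0.466 -0.665
v 3.725 -0.798 -2.259
v 3.249 -0.388 -0.799
v 3.37 -0.861 -2.358
v 2.893 -0.45 -0.897
v 3.053 -1.055 -2.406
v 2.576 -0.645 -0.946
v 2.824 -1.352 -2.398
v 2.347 -0.941 -0.938
v 2.718 -1.705 -2.333
v 2.241 -1.294 -0.873
v 2.75 -2.061 -2.222
v 2.273 -1.651 -0.762
v 2.916 -2.366 -2.082
v 2.439 -1.956 -0.622
v 3.19 -2.574 -1.935
v 2.713 -2.164 -0.474
v 3.531 -2.652 -1.801
v 3.055 -2.242 -0.341
v 3.887 -2.59 -1.703
v 3.41 -2.179 -0.242
v 4.204 -2.395 -1.654
v 3.727 -1.985 -0.194
v 0.968 1.745 -1.372
v 1.459 1.694 -0.998
v 0.484 1.885 0.307
v -0.008 1.935 -0.068
v 1.426 2.034 -1.072
v 0.451 2.225 0.233
v 1.248 2.282 -1.241
v 0.272 2.473 0.063
v 0.98 2.359 -1.453
v 0.005 2.55 -0.148
v 0.709 2.242 -1.638
v -0.266 2.432 -0.334
v 0.52 1.966 -1.739
v -0.456 2.156 -0.435
v 0.473 1.62 -1.724
v -0.503 1.811 -0.42
v 0.583 1.314 -1.597
v -0.393 1.504 -0.293
v 0.815 1.144 -1.399
v -0.16 1.335 -0.094
v 1.096 1.166 -1.192
v 0.12 1.356 0.113
v 1.336 1.371 -1.042
v 0.361 1.561 0.262
f 2 4 1
f 5 2 1
f 1 4 3
f 3 5 1
f 2 8 4
f 6 2 5
f 6 8 2
f 4 8 3
f 7 5 3
f 3 8 7
f 7 6 5
f 8 6 7
f 10 9 13
f 10 13 11
f 11 13 14
f 11 14 12
f 13 9 15
f 13 15 14
f 14 15 16
f 14 16 12
f 15 9 17
f 15 17 16
f 16 17 18
f 16 18 12
f 17 9 19
f 17 19 18
f 18 19 20
f 18 20 12
f 19 9 21
f 19 21 20
f 20 21 22
f 20 22 12
f 21 9 23
f 21 23 22
f 22 23 24
f 22 24 12
f 23 9 25
f 23 25 24
f 24 25 26
f 24 26 12
f 25 9 27
f 25 27 26
f 26 27 28
f 26 28 12
f 27 9 29
f 27 29 28
f 28 29 30
f 28 30 12
f 29 9 31
f 29 31 30
f 30 31 32
f 30 32 12
f 31 9 33
f 31 33 32
f 32 33 34
f 32 34 12
f 33 9 35
f 33 35 34
f 34 35 36
f 34 36 12
f 35 9 37
f 35 37 36
f 36 37 38
f 36 38 12
f 37 9 39
f 37 39 38
f 38 39 40
f 38 40 12
f 39 9 41
f 39 41 40
f 40 41 42
f 40 42 12
f 41 9 10
f 41 10 42
f 42 10 11
f 42 11 12
f 44 43 47
f 44 47 45
f 45 47 48
f 45 48 46
f 47 43 49
f 47 49 48
f 48 49 50
f 48 50 46
f 49 43 51
f 49 51 50
f 50 51 52
f 50 52 46
f 51 43 53
f 51 53 52
f 52 53 54
f 52 54 46
f 53 43 55
f 53 55 54
f 54 55 56
f 54 56 46
f 55 43 57
f 55 57 56
f 56 57 58
f 56 58 46
f 57 43 59
f 57 59 58
f 58 59 60
f 58 60 46
f 59 43 61
f 59 61 60
f 60 61 62
f 60 62 46
f 61 43 63
f 61 63 62
f 62 63 64
f 62 64 46
f 63 43 65
f 63 65 64
f 64 65 66
f 64 66 46
f 65 43 44
f 65 44 66
f 66 44 45
f 66 45 46



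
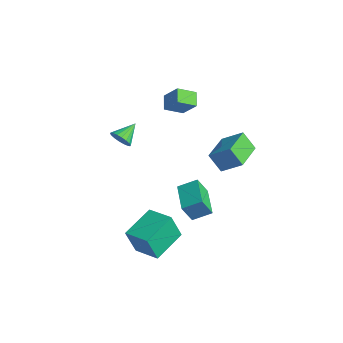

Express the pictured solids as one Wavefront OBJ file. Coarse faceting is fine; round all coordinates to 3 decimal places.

v 2.752 -4.345 -3.539
v 2.642 -4.901 -1.915
v 2.029 -2.485 -2.951
v 1.92 -3.042 -1.327
v 4.22 -3.858 -3.273
v 4.111 -4.415 -1.649
v 3.498 -1.999 -2.685
v 3.388 -2.555 -1.061
v 0.65 1.336 0.445
v 1.566 2.125 1.317
v -0.607 2.938 0.315
v 0.309 3.727 1.186
v 1.291 1.753 -0.606
v 2.207 2.542 0.265
v 0.034 3.355 -0.737
v 0.95 4.144 0.135
v -0.848 0.919 -4.129
v -0.941 0.31 -2.951
v -0.348 1.911 -3.577
v -0.441 1.301 -2.399
v 0.941 0.159 -4.381
v 0.848 -0.451 -3.203
v 1.441 1.15 -3.829
v 1.348 0.541 -2.651
v -2.973 1.857 1.335
v -3.226 0.782 1.898
v -3.732 2.29 1.822
v -3.985 1.214 2.384
v -2.095 2.206 2.396
v -2.348 1.13 2.958
v -2.854 2.638 2.882
v -3.107 1.563 3.445
v 0.028 -3.691 3.383
v 0.417 -3.328 2.959
v -0.328 -2.589 3.997
v 0.15 -3.335 2.816
v -0.141 -3.413 2.786
v -0.399 -3.545 2.874
v -0.572 -3.706 3.063
v -0.626 -3.864 3.315
v -0.551 -3.988 3.581
v -0.361 -4.053 3.808
v -0.094 -4.046 3.95
v 0.197 -3.969 3.98
v 0.455 -3.836 3.892
v 0.628 -3.675 3.703
v 0.682 -3.517 3.451
v 0.607 -3.393 3.185
f 2 4 1
f 5 2 1
f 1 4 3
f 3 5 1
f 2 8 4
f 6 2 5
f 6 8 2
f 4 8 3
f 7 5 3
f 3 8 7
f 7 6 5
f 8 6 7
f 10 12 9
f 13 10 9
f 9 12 11
f 11 13 9
f 10 16 12
f 14 10 13
f 14 16 10
f 12 16 11
f 15 13 11
f 11 16 15
f 15 14 13
f 16 14 15
f 18 20 17
f 21 18 17
f 17 20 19
f 19 21 17
f 18 24 20
f 22 18 21
f 22 24 18
f 20 24 19
f 23 21 19
f 19 24 23
f 23 22 21
f 24 22 23
f 26 28 25
f 29 26 25
f 25 28 27
f 27 29 25
f 26 32 28
f 30 26 29
f 30 32 26
f 28 32 27
f 31 29 27
f 27 32 31
f 31 30 29
f 32 30 31
f 34 33 36
f 34 36 35
f 36 33 37
f 36 37 35
f 37 33 38
f 37 38 35
f 38 33 39
f 38 39 35
f 39 33 40
f 39 40 35
f 40 33 41
f 40 41 35
f 41 33 42
f 41 42 35
f 42 33 43
f 42 43 35
f 43 33 44
f 43 44 35
f 44 33 45
f 44 45 35
f 45 33 46
f 45 46 35
f 46 33 47
f 46 47 35
f 47 33 48
f 47 48 35
f 48 33 34
f 48 34 35



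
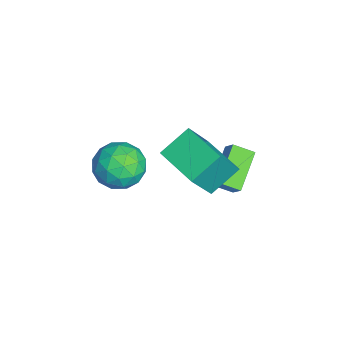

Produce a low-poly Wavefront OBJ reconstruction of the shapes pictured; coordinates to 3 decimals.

v -0.281 -0.32 -2.448
v 0.801 -0.872 -2.556
v -0.701 -1.448 -0.884
v 0.381 -2 -0.992
v 0.324 -0.833 -0.641
v 0.584 -0.136 -1.608
v -0.484 -2.184 -1.832
v -0.224 -1.487 -2.799
v 0.676 -2.024 -2.175
v 1.175 -1.19 -1.439
v -1.075 -1.13 -2.001
v -0.576 -0.296 -1.265
v 0.297 -0.497 -2.639
v -0.197 -1.823 -0.801
v -0.231 -1.137 -0.595
v 0.405 -1.462 -0.658
v 0.169 -0.064 -2.082
v 0.805 -0.389 -2.145
v 0.525 -0.366 -1.02
v -0.705 -1.931 -1.295
v -0.069 -2.256 -1.358
v -0.305 -0.858 -2.782
v 0.331 -1.183 -2.845
v -0.425 -1.954 -2.42
v 0.86 -1.499 -2.478
v 0.612 -2.162 -1.559
v 0.104 -2.27 -2.053
v 0.257 -1.86 -2.621
v 1.153 -1.008 -2.046
v 0.906 -1.671 -1.126
v 0.872 -0.985 -0.921
v 1.025 -0.576 -1.489
v 1.079 -1.685 -1.822
v -0.806 -0.649 -2.314
v -1.053 -1.312 -1.394
v -0.925 -1.744 -1.951
v -0.772 -1.335 -2.519
v -0.512 -0.158 -1.881
v -0.76 -0.821 -0.962
v -0.157 -0.46 -0.819
v -0.004 -0.05 -1.387
v -0.979 -0.635 -1.618
v 1.665 0.471 0.787
v 0.957 1.649 1.663
v 0.807 1.323 -1.051
v 0.099 2.501 -0.175
v 3.321 1.639 0.555
v 2.613 2.817 1.431
v 2.463 2.491 -1.283
v 1.755 3.669 -0.407
v 0.044 3.591 -3.931
v -0.1 2.655 -3.477
v -1.561 4.31 -2.956
v -1.704 3.374 -2.502
v 0.624 3.866 -3.178
v 0.481 2.93 -2.724
v -0.98 4.585 -2.203
v -1.124 3.649 -1.749
f 1 38 17
f 38 12 41
f 17 41 6
f 38 41 17
f 1 17 13
f 17 6 18
f 13 18 2
f 17 18 13
f 1 13 22
f 13 2 23
f 22 23 8
f 13 23 22
f 1 22 34
f 22 8 37
f 34 37 11
f 22 37 34
f 1 34 38
f 34 11 42
f 38 42 12
f 34 42 38
f 2 18 29
f 18 6 32
f 29 32 10
f 18 32 29
f 6 41 19
f 41 12 40
f 19 40 5
f 41 40 19
f 12 42 39
f 42 11 35
f 39 35 3
f 42 35 39
f 11 37 36
f 37 8 24
f 36 24 7
f 37 24 36
f 8 23 28
f 23 2 25
f 28 25 9
f 23 25 28
f 4 30 16
f 30 10 31
f 16 31 5
f 30 31 16
f 4 16 14
f 16 5 15
f 14 15 3
f 16 15 14
f 4 14 21
f 14 3 20
f 21 20 7
f 14 20 21
f 4 21 26
f 21 7 27
f 26 27 9
f 21 27 26
f 4 26 30
f 26 9 33
f 30 33 10
f 26 33 30
f 5 31 19
f 31 10 32
f 19 32 6
f 31 32 19
f 3 15 39
f 15 5 40
f 39 40 12
f 15 40 39
f 7 20 36
f 20 3 35
f 36 35 11
f 20 35 36
f 9 27 28
f 27 7 24
f 28 24 8
f 27 24 28
f 10 33 29
f 33 9 25
f 29 25 2
f 33 25 29
f 44 46 43
f 47 44 43
f 43 46 45
f 45 47 43
f 44 50 46
f 48 44 47
f 48 50 44
f 46 50 45
f 49 47 45
f 45 50 49
f 49 48 47
f 50 48 49
f 52 54 51
f 55 52 51
f 51 54 53
f 53 55 51
f 52 58 54
f 56 52 55
f 56 58 52
f 54 58 53
f 57 55 53
f 53 58 57
f 57 56 55
f 58 56 57



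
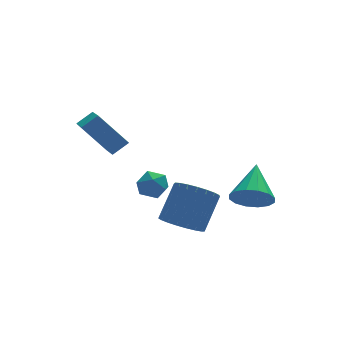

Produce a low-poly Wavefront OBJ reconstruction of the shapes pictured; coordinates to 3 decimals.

v 1.885 -3.609 0.056
v 2.712 -4.16 0.24
v 2.695 -2.031 1.144
v 2.815 -3.905 -0.205
v 2.669 -3.572 -0.58
v 2.313 -3.248 -0.785
v 1.842 -3.021 -0.764
v 1.383 -2.951 -0.524
v 1.059 -3.058 -0.128
v 0.956 -3.312 0.317
v 1.102 -3.645 0.693
v 1.458 -3.969 0.897
v 1.928 -4.196 0.876
v 2.387 -4.266 0.636
v -1.461 -4.118 -0.563
v -1.042 -3.482 -1.257
v -0.039 -2.587 0.169
v -0.459 -3.222 0.863
v -1.395 -3.269 -1.143
v -0.392 -2.373 0.284
v -1.76 -3.202 -0.928
v -0.757 -2.307 0.498
v -2.073 -3.293 -0.651
v -1.07 -2.398 0.776
v -2.28 -3.527 -0.358
v -1.277 -2.632 1.068
v -2.346 -3.863 -0.101
v -1.343 -2.968 1.325
v -2.259 -4.243 0.076
v -1.256 -3.348 1.503
v -2.034 -4.602 0.143
v -1.031 -3.706 1.569
v -1.71 -4.876 0.088
v -0.707 -3.981 1.514
v -1.343 -5.02 -0.08
v -0.34 -4.124 1.346
v -0.996 -5.007 -0.332
v 0.006 -4.112 1.095
v -0.73 -4.841 -0.623
v 0.272 -3.945 0.803
v -0.591 -4.549 -0.904
v 0.412 -3.654 0.522
v -0.602 -4.183 -1.126
v 0.401 -3.288 0.3
v -0.761 -3.806 -1.251
v 0.242 -2.911 0.175
v -1.945 -1.053 1.073
v -1.414 -0.759 0.537
v -2.246 -2.021 0.243
v -1.715 -1.727 -0.293
v -1.452 -2.061 0.396
v -1.266 -1.462 0.909
v -2.394 -1.318 -0.129
v -2.208 -0.719 0.384
v -1.692 -0.922 -0.206
v -1.109 -1.382 0.119
v -2.551 -1.398 0.661
v -1.968 -1.858 0.986
v -4.38 0.526 3.382
v -3.603 0.636 3.917
v -4.201 2.002 2.819
v -3.424 2.112 3.353
v -3.236 -0.192 1.867
v -2.459 -0.082 2.401
v -3.057 1.284 1.303
v -2.28 1.394 1.838
f 2 1 4
f 2 4 3
f 4 1 5
f 4 5 3
f 5 1 6
f 5 6 3
f 6 1 7
f 6 7 3
f 7 1 8
f 7 8 3
f 8 1 9
f 8 9 3
f 9 1 10
f 9 10 3
f 10 1 11
f 10 11 3
f 11 1 12
f 11 12 3
f 12 1 13
f 12 13 3
f 13 1 14
f 13 14 3
f 14 1 2
f 14 2 3
f 16 15 19
f 16 19 17
f 17 19 20
f 17 20 18
f 19 15 21
f 19 21 20
f 20 21 22
f 20 22 18
f 21 15 23
f 21 23 22
f 22 23 24
f 22 24 18
f 23 15 25
f 23 25 24
f 24 25 26
f 24 26 18
f 25 15 27
f 25 27 26
f 26 27 28
f 26 28 18
f 27 15 29
f 27 29 28
f 28 29 30
f 28 30 18
f 29 15 31
f 29 31 30
f 30 31 32
f 30 32 18
f 31 15 33
f 31 33 32
f 32 33 34
f 32 34 18
f 33 15 35
f 33 35 34
f 34 35 36
f 34 36 18
f 35 15 37
f 35 37 36
f 36 37 38
f 36 38 18
f 37 15 39
f 37 39 38
f 38 39 40
f 38 40 18
f 39 15 41
f 39 41 40
f 40 41 42
f 40 42 18
f 41 15 43
f 41 43 42
f 42 43 44
f 42 44 18
f 43 15 45
f 43 45 44
f 44 45 46
f 44 46 18
f 45 15 16
f 45 16 46
f 46 16 17
f 46 17 18
f 47 58 52
f 47 52 48
f 47 48 54
f 47 54 57
f 47 57 58
f 48 52 56
f 52 58 51
f 58 57 49
f 57 54 53
f 54 48 55
f 50 56 51
f 50 51 49
f 50 49 53
f 50 53 55
f 50 55 56
f 51 56 52
f 49 51 58
f 53 49 57
f 55 53 54
f 56 55 48
f 60 62 59
f 63 60 59
f 59 62 61
f 61 63 59
f 60 66 62
f 64 60 63
f 64 66 60
f 62 66 61
f 65 63 61
f 61 66 65
f 65 64 63
f 66 64 65



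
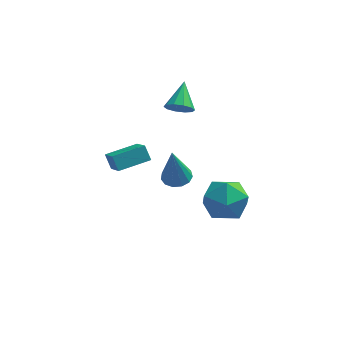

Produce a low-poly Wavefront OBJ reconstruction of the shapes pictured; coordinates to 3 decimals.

v 3.74 0.274 -1.987
v 4.794 -0.381 -1.969
v 2.866 -1.099 -0.811
v 3.92 -1.754 -0.793
v 3.86 -0.658 -0.213
v 4.4 0.19 -0.94
v 3.26 -1.67 -1.84
v 3.8 -0.822 -2.567
v 4.497 -1.582 -1.878
v 4.868 -0.957 -0.872
v 2.792 -0.523 -1.908
v 3.163 0.102 -0.902
v 1.608 0.966 3.593
v 2.315 0.906 3.564
v 1.752 2.254 4.407
v 2.185 1.14 3.216
v 1.834 1.308 3.013
v 1.397 1.345 3.031
v 1.041 1.238 3.263
v 0.902 1.027 3.622
v 1.032 0.792 3.969
v 1.383 0.625 4.173
v 1.82 0.587 4.155
v 2.176 0.695 3.922
v -1.662 -0.177 1.072
v -1.192 -1.416 2.136
v -0.278 0.532 1.285
v 0.193 -0.706 2.35
v -1.353 -0.594 0.45
v -0.882 -1.832 1.515
v 0.032 0.116 0.664
v 0.502 -1.123 1.728
v 1.811 -3.581 3.013
v 2.377 -3.977 3.014
v 1.629 -3.839 4.907
v 2.498 -3.612 3.075
v 2.401 -3.238 3.116
v 2.116 -2.973 3.125
v 1.735 -2.901 3.098
v 1.378 -3.045 3.044
v 1.159 -3.359 2.98
v 1.146 -3.744 2.927
v 1.345 -4.077 2.901
v 1.691 -4.253 2.91
v 2.076 -4.215 2.952
f 1 12 6
f 1 6 2
f 1 2 8
f 1 8 11
f 1 11 12
f 2 6 10
f 6 12 5
f 12 11 3
f 11 8 7
f 8 2 9
f 4 10 5
f 4 5 3
f 4 3 7
f 4 7 9
f 4 9 10
f 5 10 6
f 3 5 12
f 7 3 11
f 9 7 8
f 10 9 2
f 14 13 16
f 14 16 15
f 16 13 17
f 16 17 15
f 17 13 18
f 17 18 15
f 18 13 19
f 18 19 15
f 19 13 20
f 19 20 15
f 20 13 21
f 20 21 15
f 21 13 22
f 21 22 15
f 22 13 23
f 22 23 15
f 23 13 24
f 23 24 15
f 24 13 14
f 24 14 15
f 26 28 25
f 29 26 25
f 25 28 27
f 27 29 25
f 26 32 28
f 30 26 29
f 30 32 26
f 28 32 27
f 31 29 27
f 27 32 31
f 31 30 29
f 32 30 31
f 34 33 36
f 34 36 35
f 36 33 37
f 36 37 35
f 37 33 38
f 37 38 35
f 38 33 39
f 38 39 35
f 39 33 40
f 39 40 35
f 40 33 41
f 40 41 35
f 41 33 42
f 41 42 35
f 42 33 43
f 42 43 35
f 43 33 44
f 43 44 35
f 44 33 45
f 44 45 35
f 45 33 34
f 45 34 35



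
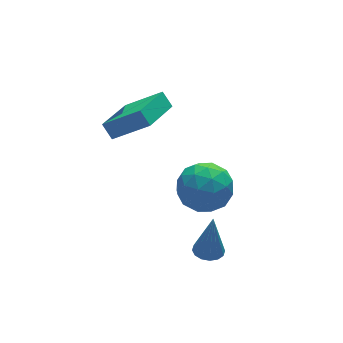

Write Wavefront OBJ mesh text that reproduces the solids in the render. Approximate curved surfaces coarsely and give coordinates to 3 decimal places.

v -0.262 3.318 0.114
v -0.435 3.848 0.702
v 1.371 4.607 -0.569
v 1.199 5.137 0.018
v 0.981 2.383 1.322
v 0.809 2.913 1.909
v 2.615 3.672 0.638
v 2.442 4.202 1.226
v 1.891 -0.936 -4.47
v 2.419 -0.55 -4.564
v 2.149 -0.804 -2.49
v 2.154 -0.335 -4.543
v 1.819 -0.28 -4.504
v 1.503 -0.402 -4.455
v 1.292 -0.666 -4.409
v 1.241 -1.003 -4.381
v 1.364 -1.322 -4.375
v 1.629 -1.537 -4.396
v 1.964 -1.591 -4.436
v 2.28 -1.469 -4.485
v 2.491 -1.205 -4.53
v 2.542 -0.868 -4.559
v 2.517 2.34 -2.357
v 3.745 2.099 -2.515
v 2.055 0.541 -3.205
v 3.283 0.3 -3.363
v 2.788 0.323 -2.202
v 3.074 1.434 -1.678
v 2.726 1.206 -4.042
v 3.012 2.317 -3.518
v 3.875 1.398 -3.556
v 3.913 0.852 -2.419
v 1.887 1.788 -3.301
v 1.925 1.242 -2.164
v 3.172 2.377 -2.361
v 2.628 0.263 -3.359
v 2.338 0.276 -2.676
v 3.06 0.134 -2.769
v 2.777 1.987 -1.87
v 3.499 1.845 -1.962
v 2.936 0.801 -1.779
v 2.301 0.795 -3.758
v 3.023 0.653 -3.85
v 2.74 2.506 -2.951
v 3.462 2.364 -3.044
v 2.864 1.839 -3.941
v 3.97 1.823 -3.066
v 3.698 0.766 -3.564
v 3.371 1.299 -3.964
v 3.539 1.952 -3.656
v 3.992 1.502 -2.398
v 3.721 0.445 -2.896
v 3.43 0.458 -2.214
v 3.598 1.112 -1.906
v 4.068 1.09 -3.01
v 2.079 2.195 -2.824
v 1.808 1.138 -3.322
v 2.202 1.528 -3.814
v 2.37 2.182 -3.506
v 2.102 1.874 -2.156
v 1.83 0.817 -2.654
v 2.261 0.688 -2.064
v 2.429 1.341 -1.756
v 1.732 1.55 -2.71
f 2 4 1
f 5 2 1
f 1 4 3
f 3 5 1
f 2 8 4
f 6 2 5
f 6 8 2
f 4 8 3
f 7 5 3
f 3 8 7
f 7 6 5
f 8 6 7
f 10 9 12
f 10 12 11
f 12 9 13
f 12 13 11
f 13 9 14
f 13 14 11
f 14 9 15
f 14 15 11
f 15 9 16
f 15 16 11
f 16 9 17
f 16 17 11
f 17 9 18
f 17 18 11
f 18 9 19
f 18 19 11
f 19 9 20
f 19 20 11
f 20 9 21
f 20 21 11
f 21 9 22
f 21 22 11
f 22 9 10
f 22 10 11
f 23 60 39
f 60 34 63
f 39 63 28
f 60 63 39
f 23 39 35
f 39 28 40
f 35 40 24
f 39 40 35
f 23 35 44
f 35 24 45
f 44 45 30
f 35 45 44
f 23 44 56
f 44 30 59
f 56 59 33
f 44 59 56
f 23 56 60
f 56 33 64
f 60 64 34
f 56 64 60
f 24 40 51
f 40 28 54
f 51 54 32
f 40 54 51
f 28 63 41
f 63 34 62
f 41 62 27
f 63 62 41
f 34 64 61
f 64 33 57
f 61 57 25
f 64 57 61
f 33 59 58
f 59 30 46
f 58 46 29
f 59 46 58
f 30 45 50
f 45 24 47
f 50 47 31
f 45 47 50
f 26 52 38
f 52 32 53
f 38 53 27
f 52 53 38
f 26 38 36
f 38 27 37
f 36 37 25
f 38 37 36
f 26 36 43
f 36 25 42
f 43 42 29
f 36 42 43
f 26 43 48
f 43 29 49
f 48 49 31
f 43 49 48
f 26 48 52
f 48 31 55
f 52 55 32
f 48 55 52
f 27 53 41
f 53 32 54
f 41 54 28
f 53 54 41
f 25 37 61
f 37 27 62
f 61 62 34
f 37 62 61
f 29 42 58
f 42 25 57
f 58 57 33
f 42 57 58
f 31 49 50
f 49 29 46
f 50 46 30
f 49 46 50
f 32 55 51
f 55 31 47
f 51 47 24
f 55 47 51



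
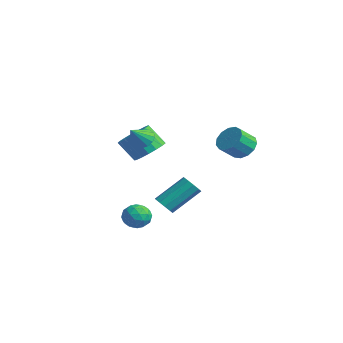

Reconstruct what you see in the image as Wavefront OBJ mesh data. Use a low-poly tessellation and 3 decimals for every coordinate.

v -1.275 -0.344 -1.948
v -0.652 -0.593 -1.748
v -0.442 1.055 -0.352
v -1.065 1.304 -0.552
v -0.588 -0.321 -2.078
v -0.378 1.327 -0.683
v -0.786 -0.058 -2.359
v -0.576 1.59 -0.963
v -1.171 0.095 -2.483
v -0.961 1.744 -1.087
v -1.595 0.081 -2.402
v -1.386 1.73 -1.006
v -1.898 -0.095 -2.148
v -1.688 1.553 -0.752
v -1.962 -0.367 -1.817
v -1.752 1.281 -0.422
v -1.764 -0.63 -1.537
v -1.554 1.018 -0.141
v -1.379 -0.784 -1.413
v -1.169 0.865 -0.017
v -0.954 -0.77 -1.494
v -0.745 0.879 -0.098
v -0.968 -1.76 3.398
v -0.293 -1.808 3.099
v -0.632 -2.66 4.302
v -0.264 -1.532 3.363
v -0.425 -1.317 3.636
v -0.73 -1.221 3.846
v -1.1 -1.269 3.936
v -1.434 -1.448 3.881
v -1.643 -1.711 3.697
v -1.671 -1.987 3.433
v -1.511 -2.202 3.159
v -1.205 -2.298 2.949
v -0.836 -2.25 2.86
v -0.502 -2.071 2.915
v 1.597 -2.65 -0.821
v 2.008 -3.269 -0.405
v 1.132 -3.571 -1.735
v 1.543 -4.19 -1.319
v 0.869 -3.811 -0.961
v 1.156 -3.242 -0.397
v 1.984 -3.598 -1.743
v 2.271 -3.029 -1.179
v 2.246 -3.856 -0.975
v 1.558 -3.987 -0.492
v 1.582 -2.853 -1.648
v 0.894 -2.984 -1.165
v 1.843 -2.879 -0.533
v 1.297 -3.961 -1.607
v 0.901 -3.738 -1.397
v 1.142 -4.103 -1.153
v 1.343 -2.863 -0.528
v 1.584 -3.227 -0.283
v 0.915 -3.545 -0.61
v 1.556 -3.613 -1.857
v 1.797 -3.977 -1.612
v 1.998 -2.737 -0.987
v 2.239 -3.102 -0.743
v 2.225 -3.295 -1.53
v 2.225 -3.588 -0.624
v 1.952 -4.129 -1.161
v 2.211 -3.781 -1.41
v 2.38 -3.446 -1.078
v 1.82 -3.665 -0.34
v 1.547 -4.206 -0.877
v 1.151 -3.983 -0.666
v 1.32 -3.649 -0.334
v 1.96 -4.009 -0.675
v 1.593 -2.634 -1.263
v 1.32 -3.175 -1.8
v 1.82 -3.191 -1.806
v 1.989 -2.857 -1.474
v 1.188 -2.711 -0.979
v 0.915 -3.252 -1.516
v 0.76 -3.394 -1.062
v 0.929 -3.059 -0.73
v 1.18 -2.831 -1.465
v -2.981 -0.288 1.563
v -2.044 -0.387 2.047
v -2.741 -1.052 3.261
v -3.679 -0.952 2.777
v -2.211 0.067 2.199
v -2.908 -0.598 3.413
v -2.555 0.439 2.206
v -3.252 -0.225 3.42
v -2.997 0.646 2.065
v -3.694 -0.019 3.279
v -3.435 0.638 1.809
v -4.132 -0.027 3.024
v -3.769 0.419 1.497
v -4.466 -0.246 2.711
v -3.923 0.037 1.2
v -4.62 -0.628 2.414
v -3.861 -0.419 0.986
v -4.558 -1.083 2.2
v -3.598 -0.844 0.904
v -4.295 -1.509 2.118
v -3.193 -1.143 0.973
v -3.89 -1.807 2.187
v -2.74 -1.245 1.177
v -3.437 -1.91 2.392
v -2.342 -1.128 1.47
v -3.039 -1.793 2.684
v -2.091 -0.818 1.783
v -2.788 -1.483 2.998
v -0.666 4.294 1.884
v 0.04 4.706 2.306
v 0.132 3.698 3.137
v -0.574 3.286 2.716
v -0.389 4.867 2.549
v -0.296 3.859 3.38
v -0.906 4.846 2.581
v -0.813 3.838 3.412
v -1.347 4.65 2.391
v -1.254 3.641 3.222
v -1.571 4.341 2.041
v -1.479 3.332 2.872
v -1.509 4.017 1.641
v -1.417 3.008 2.472
v -1.179 3.781 1.319
v -1.087 2.773 2.15
v -0.686 3.708 1.176
v -0.594 2.7 2.007
v -0.187 3.821 1.258
v -0.095 2.813 2.089
v 0.16 4.085 1.539
v 0.252 3.076 2.37
v 0.245 4.415 1.929
v 0.337 3.406 2.761
f 2 1 5
f 2 5 3
f 3 5 6
f 3 6 4
f 5 1 7
f 5 7 6
f 6 7 8
f 6 8 4
f 7 1 9
f 7 9 8
f 8 9 10
f 8 10 4
f 9 1 11
f 9 11 10
f 10 11 12
f 10 12 4
f 11 1 13
f 11 13 12
f 12 13 14
f 12 14 4
f 13 1 15
f 13 15 14
f 14 15 16
f 14 16 4
f 15 1 17
f 15 17 16
f 16 17 18
f 16 18 4
f 17 1 19
f 17 19 18
f 18 19 20
f 18 20 4
f 19 1 21
f 19 21 20
f 20 21 22
f 20 22 4
f 21 1 2
f 21 2 22
f 22 2 3
f 22 3 4
f 24 23 26
f 24 26 25
f 26 23 27
f 26 27 25
f 27 23 28
f 27 28 25
f 28 23 29
f 28 29 25
f 29 23 30
f 29 30 25
f 30 23 31
f 30 31 25
f 31 23 32
f 31 32 25
f 32 23 33
f 32 33 25
f 33 23 34
f 33 34 25
f 34 23 35
f 34 35 25
f 35 23 36
f 35 36 25
f 36 23 24
f 36 24 25
f 37 74 53
f 74 48 77
f 53 77 42
f 74 77 53
f 37 53 49
f 53 42 54
f 49 54 38
f 53 54 49
f 37 49 58
f 49 38 59
f 58 59 44
f 49 59 58
f 37 58 70
f 58 44 73
f 70 73 47
f 58 73 70
f 37 70 74
f 70 47 78
f 74 78 48
f 70 78 74
f 38 54 65
f 54 42 68
f 65 68 46
f 54 68 65
f 42 77 55
f 77 48 76
f 55 76 41
f 77 76 55
f 48 78 75
f 78 47 71
f 75 71 39
f 78 71 75
f 47 73 72
f 73 44 60
f 72 60 43
f 73 60 72
f 44 59 64
f 59 38 61
f 64 61 45
f 59 61 64
f 40 66 52
f 66 46 67
f 52 67 41
f 66 67 52
f 40 52 50
f 52 41 51
f 50 51 39
f 52 51 50
f 40 50 57
f 50 39 56
f 57 56 43
f 50 56 57
f 40 57 62
f 57 43 63
f 62 63 45
f 57 63 62
f 40 62 66
f 62 45 69
f 66 69 46
f 62 69 66
f 41 67 55
f 67 46 68
f 55 68 42
f 67 68 55
f 39 51 75
f 51 41 76
f 75 76 48
f 51 76 75
f 43 56 72
f 56 39 71
f 72 71 47
f 56 71 72
f 45 63 64
f 63 43 60
f 64 60 44
f 63 60 64
f 46 69 65
f 69 45 61
f 65 61 38
f 69 61 65
f 80 79 83
f 80 83 81
f 81 83 84
f 81 84 82
f 83 79 85
f 83 85 84
f 84 85 86
f 84 86 82
f 85 79 87
f 85 87 86
f 86 87 88
f 86 88 82
f 87 79 89
f 87 89 88
f 88 89 90
f 88 90 82
f 89 79 91
f 89 91 90
f 90 91 92
f 90 92 82
f 91 79 93
f 91 93 92
f 92 93 94
f 92 94 82
f 93 79 95
f 93 95 94
f 94 95 96
f 94 96 82
f 95 79 97
f 95 97 96
f 96 97 98
f 96 98 82
f 97 79 99
f 97 99 98
f 98 99 100
f 98 100 82
f 99 79 101
f 99 101 100
f 100 101 102
f 100 102 82
f 101 79 103
f 101 103 102
f 102 103 104
f 102 104 82
f 103 79 105
f 103 105 104
f 104 105 106
f 104 106 82
f 105 79 80
f 105 80 106
f 106 80 81
f 106 81 82
f 108 107 111
f 108 111 109
f 109 111 112
f 109 112 110
f 111 107 113
f 111 113 112
f 112 113 114
f 112 114 110
f 113 107 115
f 113 115 114
f 114 115 116
f 114 116 110
f 115 107 117
f 115 117 116
f 116 117 118
f 116 118 110
f 117 107 119
f 117 119 118
f 118 119 120
f 118 120 110
f 119 107 121
f 119 121 120
f 120 121 122
f 120 122 110
f 121 107 123
f 121 123 122
f 122 123 124
f 122 124 110
f 123 107 125
f 123 125 124
f 124 125 126
f 124 126 110
f 125 107 127
f 125 127 126
f 126 127 128
f 126 128 110
f 127 107 129
f 127 129 128
f 128 129 130
f 128 130 110
f 129 107 108
f 129 108 130
f 130 108 109
f 130 109 110



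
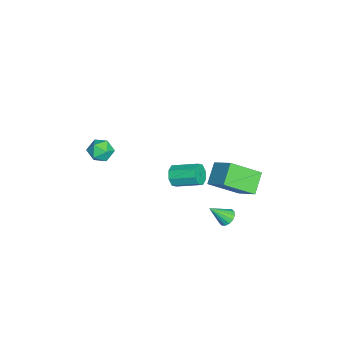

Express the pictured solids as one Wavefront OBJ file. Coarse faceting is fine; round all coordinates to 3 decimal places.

v -1.332 2.474 -3.258
v -0.827 2.468 -3.42
v -1.048 1.626 -2.342
v -0.839 2.667 -3.232
v -0.983 2.815 -3.051
v -1.22 2.871 -2.925
v -1.488 2.821 -2.889
v -1.713 2.678 -2.952
v -1.836 2.48 -3.097
v -1.824 2.28 -3.285
v -1.681 2.133 -3.466
v -1.443 2.077 -3.591
v -1.176 2.127 -3.627
v -0.95 2.27 -3.565
v -1.012 -2.987 1.695
v -0.464 -3.311 1.347
v -1.376 -4.029 2.093
v -0.828 -4.353 1.745
v -0.693 -3.929 2.318
v -0.469 -3.285 2.072
v -1.371 -4.055 1.368
v -1.147 -3.411 1.122
v -0.686 -3.971 1.145
v -0.267 -3.893 1.732
v -1.573 -3.447 1.708
v -1.154 -3.369 2.295
v -4.748 3.004 -2.789
v -4.269 1.474 -1.75
v -3.857 3.917 -1.857
v -3.378 2.387 -0.818
v -3.702 2.793 -3.582
v -3.223 1.263 -2.543
v -2.811 3.706 -2.65
v -2.332 2.176 -1.611
v -2.512 -0.325 -1.408
v -2.204 -0.166 -1.946
v -2 1.185 -1.429
v -2.308 1.025 -0.892
v -2.685 -0.082 -1.974
v -2.482 1.268 -1.458
v -3.065 -0.141 -1.671
v -2.862 1.209 -1.154
v -3.121 -0.308 -1.214
v -2.918 1.042 -0.697
v -2.82 -0.485 -0.871
v -2.616 0.866 -0.354
v -2.338 -0.568 -0.842
v -2.135 0.782 -0.326
v -1.958 -0.509 -1.146
v -1.755 0.841 -0.629
v -1.902 -0.342 -1.603
v -1.699 1.008 -1.086
f 2 1 4
f 2 4 3
f 4 1 5
f 4 5 3
f 5 1 6
f 5 6 3
f 6 1 7
f 6 7 3
f 7 1 8
f 7 8 3
f 8 1 9
f 8 9 3
f 9 1 10
f 9 10 3
f 10 1 11
f 10 11 3
f 11 1 12
f 11 12 3
f 12 1 13
f 12 13 3
f 13 1 14
f 13 14 3
f 14 1 2
f 14 2 3
f 15 26 20
f 15 20 16
f 15 16 22
f 15 22 25
f 15 25 26
f 16 20 24
f 20 26 19
f 26 25 17
f 25 22 21
f 22 16 23
f 18 24 19
f 18 19 17
f 18 17 21
f 18 21 23
f 18 23 24
f 19 24 20
f 17 19 26
f 21 17 25
f 23 21 22
f 24 23 16
f 28 30 27
f 31 28 27
f 27 30 29
f 29 31 27
f 28 34 30
f 32 28 31
f 32 34 28
f 30 34 29
f 33 31 29
f 29 34 33
f 33 32 31
f 34 32 33
f 36 35 39
f 36 39 37
f 37 39 40
f 37 40 38
f 39 35 41
f 39 41 40
f 40 41 42
f 40 42 38
f 41 35 43
f 41 43 42
f 42 43 44
f 42 44 38
f 43 35 45
f 43 45 44
f 44 45 46
f 44 46 38
f 45 35 47
f 45 47 46
f 46 47 48
f 46 48 38
f 47 35 49
f 47 49 48
f 48 49 50
f 48 50 38
f 49 35 51
f 49 51 50
f 50 51 52
f 50 52 38
f 51 35 36
f 51 36 52
f 52 36 37
f 52 37 38



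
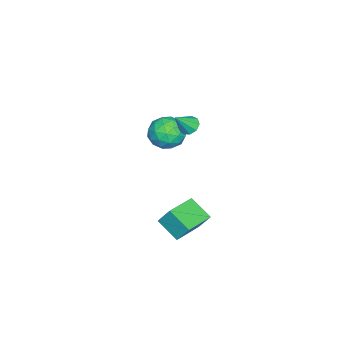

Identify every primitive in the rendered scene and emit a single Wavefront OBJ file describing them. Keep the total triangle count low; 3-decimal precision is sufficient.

v -3.152 -1.621 -0.271
v -2.692 -1.794 -0.696
v -2.328 -2.139 0.831
v -2.62 -1.378 -0.555
v -2.797 -1.077 -0.28
v -3.14 -1.029 -0.001
v -3.488 -1.259 0.152
v -3.68 -1.658 0.107
v -3.624 -2.039 -0.114
v -3.348 -2.225 -0.409
v -2.98 -2.128 -0.639
v 2.32 0.86 -3.718
v 1.85 -0.344 -2.92
v 2.386 1.527 -2.674
v 1.915 0.322 -1.876
v 4.105 0.318 -3.484
v 3.634 -0.887 -2.686
v 4.17 0.984 -2.44
v 3.7 -0.22 -1.642
v -4.638 -3.011 -1.688
v -3.907 -2.463 -2.38
v -3.213 -3.637 -0.68
v -2.482 -3.089 -1.372
v -3.171 -2.492 -0.678
v -4.052 -2.104 -1.302
v -3.068 -3.996 -1.758
v -3.949 -3.608 -2.382
v -2.937 -3.072 -2.424
v -3.001 -2.142 -1.757
v -4.119 -3.958 -1.303
v -4.183 -3.028 -0.636
v -4.398 -2.682 -2.123
v -2.722 -3.418 -0.937
v -3.127 -3.067 -0.53
v -2.698 -2.745 -0.937
v -4.483 -2.471 -1.488
v -4.053 -2.149 -1.896
v -3.621 -2.166 -0.895
v -3.067 -3.951 -1.164
v -2.637 -3.629 -1.572
v -4.422 -3.355 -2.123
v -3.993 -3.033 -2.53
v -3.499 -3.934 -2.165
v -3.398 -2.718 -2.555
v -2.56 -3.086 -1.963
v -2.905 -3.619 -2.19
v -3.422 -3.391 -2.556
v -3.435 -2.172 -2.163
v -2.598 -2.54 -1.571
v -3.003 -2.188 -1.163
v -3.52 -1.961 -1.529
v -2.865 -2.529 -2.189
v -4.522 -3.56 -1.489
v -3.685 -3.928 -0.897
v -3.6 -4.139 -1.531
v -4.117 -3.912 -1.897
v -4.56 -3.014 -1.097
v -3.722 -3.382 -0.505
v -3.698 -2.709 -0.504
v -4.215 -2.481 -0.87
v -4.255 -3.571 -0.871
f 2 1 4
f 2 4 3
f 4 1 5
f 4 5 3
f 5 1 6
f 5 6 3
f 6 1 7
f 6 7 3
f 7 1 8
f 7 8 3
f 8 1 9
f 8 9 3
f 9 1 10
f 9 10 3
f 10 1 11
f 10 11 3
f 11 1 2
f 11 2 3
f 13 15 12
f 16 13 12
f 12 15 14
f 14 16 12
f 13 19 15
f 17 13 16
f 17 19 13
f 15 19 14
f 18 16 14
f 14 19 18
f 18 17 16
f 19 17 18
f 20 57 36
f 57 31 60
f 36 60 25
f 57 60 36
f 20 36 32
f 36 25 37
f 32 37 21
f 36 37 32
f 20 32 41
f 32 21 42
f 41 42 27
f 32 42 41
f 20 41 53
f 41 27 56
f 53 56 30
f 41 56 53
f 20 53 57
f 53 30 61
f 57 61 31
f 53 61 57
f 21 37 48
f 37 25 51
f 48 51 29
f 37 51 48
f 25 60 38
f 60 31 59
f 38 59 24
f 60 59 38
f 31 61 58
f 61 30 54
f 58 54 22
f 61 54 58
f 30 56 55
f 56 27 43
f 55 43 26
f 56 43 55
f 27 42 47
f 42 21 44
f 47 44 28
f 42 44 47
f 23 49 35
f 49 29 50
f 35 50 24
f 49 50 35
f 23 35 33
f 35 24 34
f 33 34 22
f 35 34 33
f 23 33 40
f 33 22 39
f 40 39 26
f 33 39 40
f 23 40 45
f 40 26 46
f 45 46 28
f 40 46 45
f 23 45 49
f 45 28 52
f 49 52 29
f 45 52 49
f 24 50 38
f 50 29 51
f 38 51 25
f 50 51 38
f 22 34 58
f 34 24 59
f 58 59 31
f 34 59 58
f 26 39 55
f 39 22 54
f 55 54 30
f 39 54 55
f 28 46 47
f 46 26 43
f 47 43 27
f 46 43 47
f 29 52 48
f 52 28 44
f 48 44 21
f 52 44 48



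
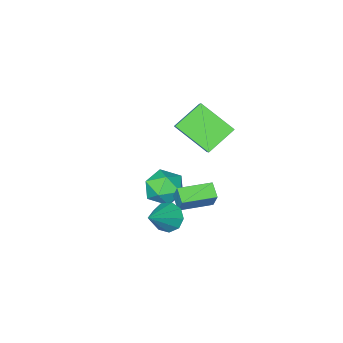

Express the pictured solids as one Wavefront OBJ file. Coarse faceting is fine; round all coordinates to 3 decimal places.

v -2.204 -1.692 -2.415
v -1.631 -1.161 -1.591
v -1.229 -3.219 -2.109
v -0.656 -2.688 -1.285
v -1.754 -2.939 -1.142
v -2.357 -1.995 -1.331
v -0.503 -2.385 -2.369
v -1.106 -1.441 -2.558
v -0.58 -1.59 -1.562
v -1.353 -1.932 -0.804
v -1.507 -2.448 -2.896
v -2.28 -2.79 -2.138
v -1.866 0.661 -0.291
v -1.672 1.185 0.793
v -1.558 1.399 -0.703
v -1.364 1.923 0.381
v -0.236 -0.003 -0.261
v -0.042 0.521 0.823
v 0.072 0.735 -0.673
v 0.266 1.259 0.411
v -3.315 -1.814 3.857
v -2.423 -0.616 5.141
v -3.955 -0.096 2.697
v -3.063 1.103 3.981
v -1.817 -1.903 2.899
v -0.925 -0.704 4.183
v -2.457 -0.184 1.739
v -1.565 1.014 3.023
v 0.58 0.584 -1.003
v 1.062 0.015 -1.431
v 2.1 0.996 0.163
v 1.109 0.546 -1.68
v 0.908 1.095 -1.612
v 0.553 1.404 -1.259
v 0.211 1.33 -0.786
v 0.041 0.906 -0.415
v 0.124 0.332 -0.319
v 0.419 -0.125 -0.543
v 0.79 -0.25 -0.982
f 1 12 6
f 1 6 2
f 1 2 8
f 1 8 11
f 1 11 12
f 2 6 10
f 6 12 5
f 12 11 3
f 11 8 7
f 8 2 9
f 4 10 5
f 4 5 3
f 4 3 7
f 4 7 9
f 4 9 10
f 5 10 6
f 3 5 12
f 7 3 11
f 9 7 8
f 10 9 2
f 14 16 13
f 17 14 13
f 13 16 15
f 15 17 13
f 14 20 16
f 18 14 17
f 18 20 14
f 16 20 15
f 19 17 15
f 15 20 19
f 19 18 17
f 20 18 19
f 22 24 21
f 25 22 21
f 21 24 23
f 23 25 21
f 22 28 24
f 26 22 25
f 26 28 22
f 24 28 23
f 27 25 23
f 23 28 27
f 27 26 25
f 28 26 27
f 30 29 32
f 30 32 31
f 32 29 33
f 32 33 31
f 33 29 34
f 33 34 31
f 34 29 35
f 34 35 31
f 35 29 36
f 35 36 31
f 36 29 37
f 36 37 31
f 37 29 38
f 37 38 31
f 38 29 39
f 38 39 31
f 39 29 30
f 39 30 31

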